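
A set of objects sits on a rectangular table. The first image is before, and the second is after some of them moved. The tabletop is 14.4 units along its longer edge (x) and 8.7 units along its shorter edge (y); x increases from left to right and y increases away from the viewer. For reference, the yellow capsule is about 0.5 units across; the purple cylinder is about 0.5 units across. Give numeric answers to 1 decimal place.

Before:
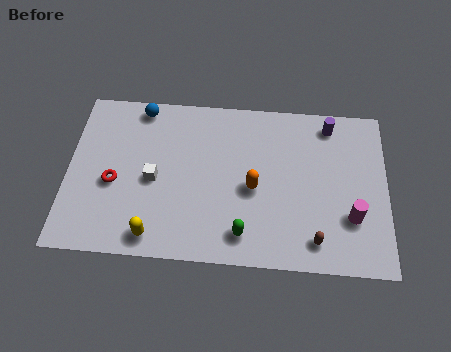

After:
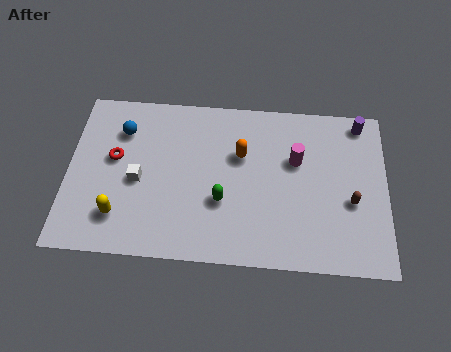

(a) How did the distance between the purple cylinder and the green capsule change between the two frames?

+0.6

The distance was about 7.1 in the first image and 7.7 in the second, so they moved 0.6 units further apart.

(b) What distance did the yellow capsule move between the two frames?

1.8

The yellow capsule moved from about (4.0, 1.1) to (2.4, 2.0), a distance of √(1.6² + 0.9²) ≈ 1.8.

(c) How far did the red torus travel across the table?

1.3

From (2.1, 3.7) to (2.1, 5.0), the red torus covered √(0.0² + 1.3²) ≈ 1.3 units.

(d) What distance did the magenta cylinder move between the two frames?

3.8

From (12.8, 2.7) to (10.3, 5.5), the magenta cylinder covered √(2.5² + 2.8²) ≈ 3.8 units.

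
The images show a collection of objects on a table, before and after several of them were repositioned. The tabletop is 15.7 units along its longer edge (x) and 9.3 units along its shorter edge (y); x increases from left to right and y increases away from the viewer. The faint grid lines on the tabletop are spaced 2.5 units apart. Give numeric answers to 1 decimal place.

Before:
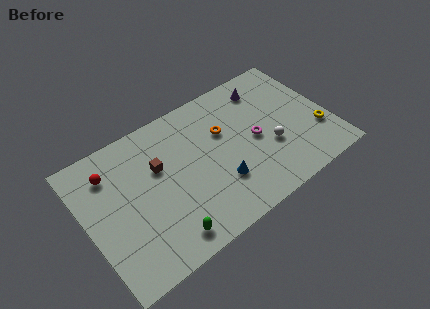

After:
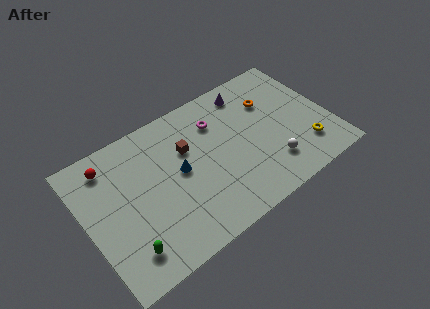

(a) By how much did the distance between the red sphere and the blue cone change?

-2.7

The distance was about 7.7 in the first image and 5.0 in the second, so they moved 2.7 units closer together.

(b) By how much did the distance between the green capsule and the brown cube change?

+1.8

The distance was about 4.6 in the first image and 6.4 in the second, so they moved 1.8 units further apart.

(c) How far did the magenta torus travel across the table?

3.3

From (10.9, 4.4) to (8.8, 6.9), the magenta torus covered √(2.1² + 2.5²) ≈ 3.3 units.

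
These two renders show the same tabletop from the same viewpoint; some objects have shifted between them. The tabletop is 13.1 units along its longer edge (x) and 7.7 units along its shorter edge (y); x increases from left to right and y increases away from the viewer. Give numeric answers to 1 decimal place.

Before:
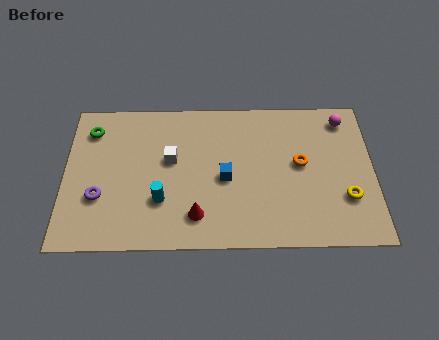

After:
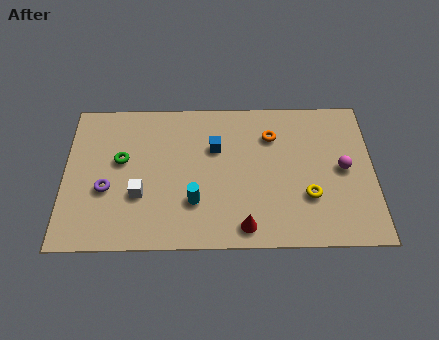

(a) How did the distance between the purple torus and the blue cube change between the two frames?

-0.3

Before: roughly 5.4 units apart; after: 5.1. That's 0.3 units closer together.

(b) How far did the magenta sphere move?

2.6

The magenta sphere was near (11.9, 6.5) before and (11.8, 3.9) after, so it travelled √(0.1² + 2.6²) ≈ 2.6 units.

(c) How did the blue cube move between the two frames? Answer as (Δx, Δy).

(-0.4, 1.6)

The blue cube started near (6.8, 3.5) and ended near (6.4, 5.1).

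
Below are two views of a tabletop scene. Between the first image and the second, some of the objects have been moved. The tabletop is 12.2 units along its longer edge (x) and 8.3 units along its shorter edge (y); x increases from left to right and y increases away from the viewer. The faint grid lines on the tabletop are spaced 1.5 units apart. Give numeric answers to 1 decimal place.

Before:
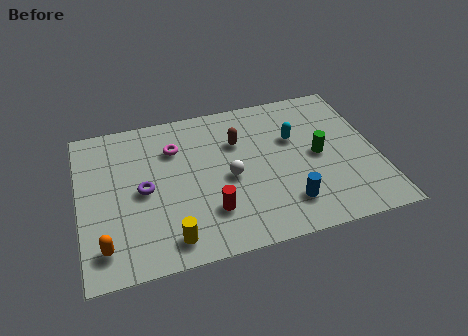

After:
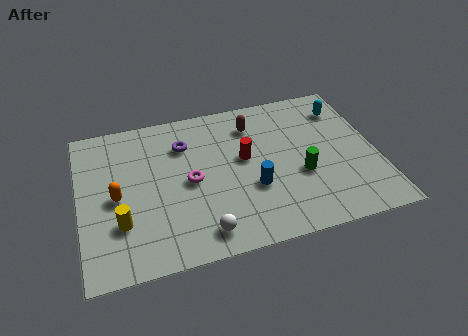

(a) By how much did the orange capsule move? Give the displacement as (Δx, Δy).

(0.6, 2.4)

From the two frames, the orange capsule sits at roughly (0.9, 1.5) before and (1.5, 3.9) after.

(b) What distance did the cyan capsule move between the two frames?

2.5

From (8.9, 5.3) to (11.1, 6.5), the cyan capsule covered √(2.2² + 1.2²) ≈ 2.5 units.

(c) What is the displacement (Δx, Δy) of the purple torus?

(1.8, 2.1)

From the two frames, the purple torus sits at roughly (2.6, 4.0) before and (4.4, 6.1) after.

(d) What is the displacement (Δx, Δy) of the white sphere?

(-1.3, -2.6)

The white sphere was at about (6.1, 3.8) and moved to about (4.8, 1.2).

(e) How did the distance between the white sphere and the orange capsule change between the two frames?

-1.4

Before: roughly 5.7 units apart; after: 4.3. That's 1.4 units closer together.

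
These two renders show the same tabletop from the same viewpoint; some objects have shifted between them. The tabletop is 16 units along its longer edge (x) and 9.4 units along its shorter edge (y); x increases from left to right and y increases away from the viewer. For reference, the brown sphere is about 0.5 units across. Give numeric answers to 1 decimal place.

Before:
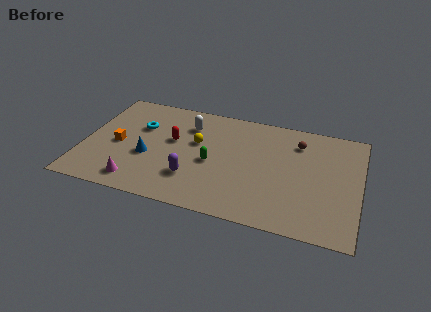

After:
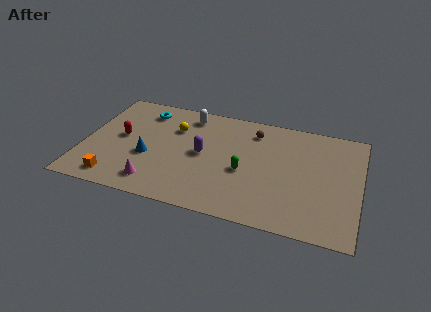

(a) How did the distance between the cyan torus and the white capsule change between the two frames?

-0.3

The distance was about 2.9 in the first image and 2.6 in the second, so they moved 0.3 units closer together.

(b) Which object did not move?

the blue cone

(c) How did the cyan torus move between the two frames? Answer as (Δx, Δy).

(0.1, 1.5)

From the two frames, the cyan torus sits at roughly (3.1, 6.2) before and (3.2, 7.7) after.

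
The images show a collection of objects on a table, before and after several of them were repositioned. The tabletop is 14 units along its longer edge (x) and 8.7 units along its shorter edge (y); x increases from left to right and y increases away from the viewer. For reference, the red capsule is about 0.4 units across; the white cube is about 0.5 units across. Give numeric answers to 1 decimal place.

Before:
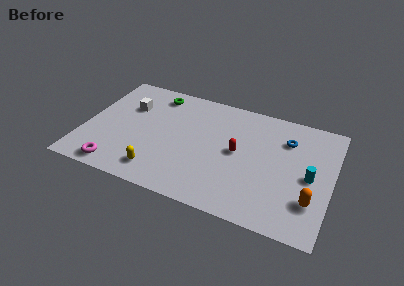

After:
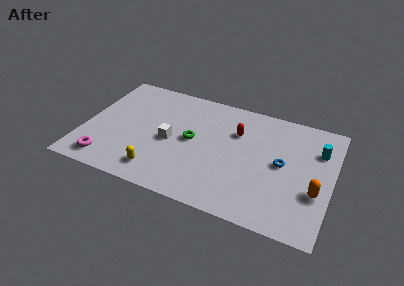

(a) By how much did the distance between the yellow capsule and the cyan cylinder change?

+1.1

The distance was about 8.7 in the first image and 9.8 in the second, so they moved 1.1 units further apart.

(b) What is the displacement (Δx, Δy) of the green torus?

(2.4, -2.9)

The green torus started near (3.7, 7.4) and ended near (6.1, 4.5).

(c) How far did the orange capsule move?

0.7

The orange capsule moved from about (13.0, 2.4) to (13.2, 3.1), a distance of √(0.2² + 0.7²) ≈ 0.7.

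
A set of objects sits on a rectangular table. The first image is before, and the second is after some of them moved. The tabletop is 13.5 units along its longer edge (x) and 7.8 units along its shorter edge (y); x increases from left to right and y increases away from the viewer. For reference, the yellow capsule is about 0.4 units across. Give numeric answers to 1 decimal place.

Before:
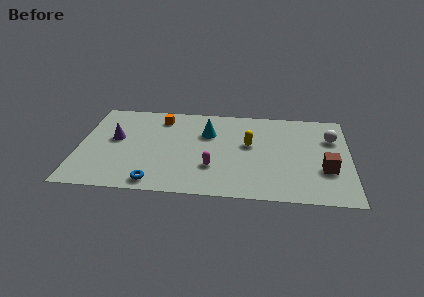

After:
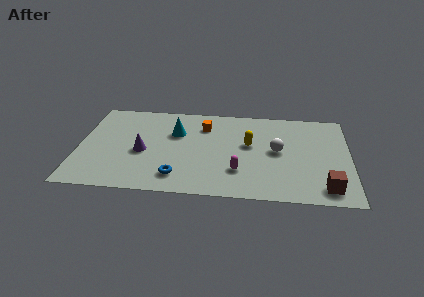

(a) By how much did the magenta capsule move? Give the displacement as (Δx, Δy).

(1.3, -0.2)

The magenta capsule started near (6.7, 2.4) and ended near (8.0, 2.2).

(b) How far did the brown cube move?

1.5

From (12.3, 2.7) to (12.3, 1.2), the brown cube covered √(0.0² + 1.5²) ≈ 1.5 units.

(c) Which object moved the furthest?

the white sphere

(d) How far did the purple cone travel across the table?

1.7

From (1.8, 4.4) to (3.2, 3.4), the purple cone covered √(1.4² + 1.0²) ≈ 1.7 units.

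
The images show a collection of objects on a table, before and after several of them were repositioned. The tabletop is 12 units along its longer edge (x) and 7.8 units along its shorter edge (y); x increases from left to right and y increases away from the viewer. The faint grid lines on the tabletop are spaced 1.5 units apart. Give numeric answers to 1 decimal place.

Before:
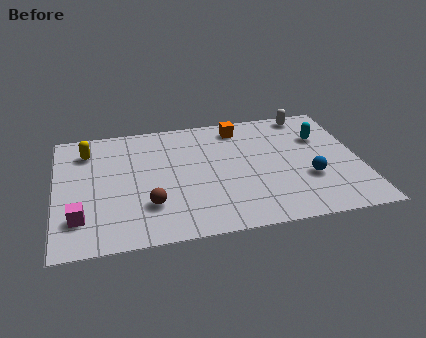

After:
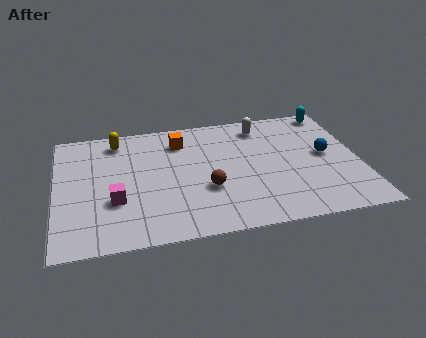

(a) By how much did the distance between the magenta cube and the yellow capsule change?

-0.3

They were about 4.2 units apart before and 3.9 after — 0.3 units closer together.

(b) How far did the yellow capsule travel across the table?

1.3

The yellow capsule was near (1.3, 6.1) before and (2.5, 6.6) after, so it travelled √(1.2² + 0.5²) ≈ 1.3 units.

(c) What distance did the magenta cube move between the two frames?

1.6

From (0.9, 1.9) to (2.3, 2.7), the magenta cube covered √(1.4² + 0.8²) ≈ 1.6 units.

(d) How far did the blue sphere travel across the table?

1.6

From (9.9, 2.7) to (10.7, 4.1), the blue sphere covered √(0.8² + 1.4²) ≈ 1.6 units.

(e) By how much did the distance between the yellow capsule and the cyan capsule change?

-0.6

They were about 9.3 units apart before and 8.7 after — 0.6 units closer together.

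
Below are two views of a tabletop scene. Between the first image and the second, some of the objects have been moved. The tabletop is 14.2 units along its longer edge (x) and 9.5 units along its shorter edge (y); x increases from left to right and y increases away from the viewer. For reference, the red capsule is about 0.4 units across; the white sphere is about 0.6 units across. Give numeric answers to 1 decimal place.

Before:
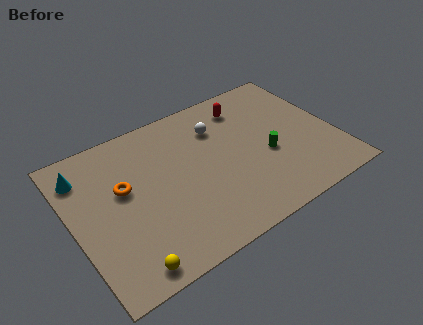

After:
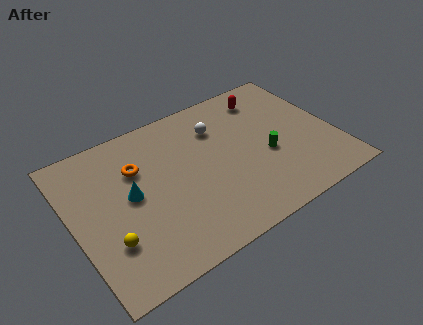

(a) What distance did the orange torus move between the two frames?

1.3

The orange torus was near (2.8, 5.6) before and (3.7, 6.5) after, so it travelled √(0.9² + 0.9²) ≈ 1.3 units.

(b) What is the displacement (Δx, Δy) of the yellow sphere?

(-0.6, 1.8)

From the two frames, the yellow sphere sits at roughly (2.2, 1.0) before and (1.6, 2.8) after.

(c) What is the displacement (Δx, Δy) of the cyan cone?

(2.2, -2.5)

From the two frames, the cyan cone sits at roughly (0.9, 7.5) before and (3.1, 5.0) after.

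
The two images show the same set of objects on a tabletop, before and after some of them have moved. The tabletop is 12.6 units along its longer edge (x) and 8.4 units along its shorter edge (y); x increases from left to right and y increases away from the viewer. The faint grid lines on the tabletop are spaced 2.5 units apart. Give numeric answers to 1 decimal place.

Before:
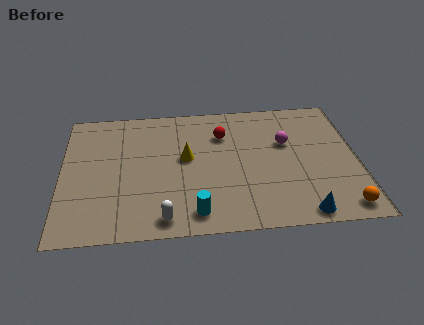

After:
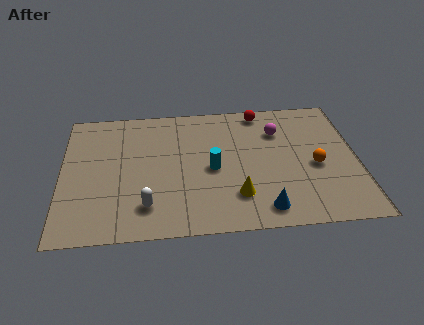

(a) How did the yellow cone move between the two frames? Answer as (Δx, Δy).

(2.1, -2.6)

From the two frames, the yellow cone sits at roughly (5.3, 4.7) before and (7.4, 2.1) after.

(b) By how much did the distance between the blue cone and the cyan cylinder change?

-1.1

The distance was about 4.5 in the first image and 3.4 in the second, so they moved 1.1 units closer together.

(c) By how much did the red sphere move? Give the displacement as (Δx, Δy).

(1.7, 1.4)

The red sphere was at about (6.9, 6.1) and moved to about (8.6, 7.5).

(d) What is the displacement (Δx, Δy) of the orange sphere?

(-1.0, 2.7)

From the two frames, the orange sphere sits at roughly (11.8, 1.0) before and (10.8, 3.7) after.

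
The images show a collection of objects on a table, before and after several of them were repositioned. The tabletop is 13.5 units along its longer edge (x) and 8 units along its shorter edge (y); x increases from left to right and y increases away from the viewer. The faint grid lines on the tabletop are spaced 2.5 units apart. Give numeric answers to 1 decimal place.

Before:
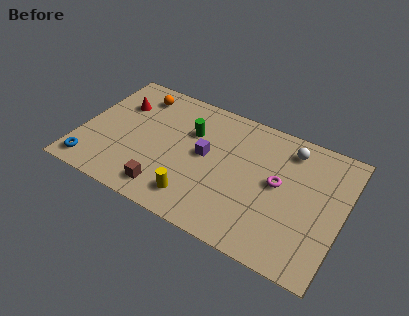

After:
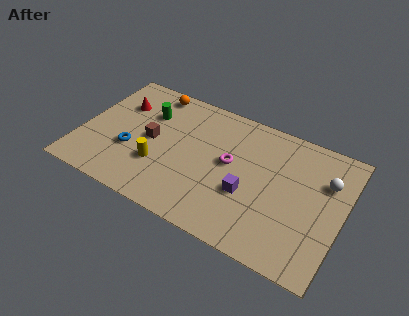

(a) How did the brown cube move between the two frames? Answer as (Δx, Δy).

(-1.2, 2.7)

The brown cube started near (4.8, 1.3) and ended near (3.6, 4.0).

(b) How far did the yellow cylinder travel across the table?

2.4

From (6.3, 1.5) to (4.2, 2.6), the yellow cylinder covered √(2.1² + 1.1²) ≈ 2.4 units.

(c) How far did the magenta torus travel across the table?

2.5

The magenta torus moved from about (10.2, 4.3) to (7.7, 4.4), a distance of √(2.5² + 0.1²) ≈ 2.5.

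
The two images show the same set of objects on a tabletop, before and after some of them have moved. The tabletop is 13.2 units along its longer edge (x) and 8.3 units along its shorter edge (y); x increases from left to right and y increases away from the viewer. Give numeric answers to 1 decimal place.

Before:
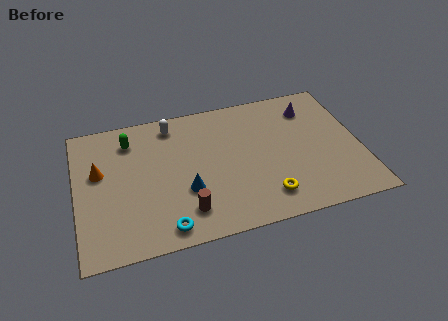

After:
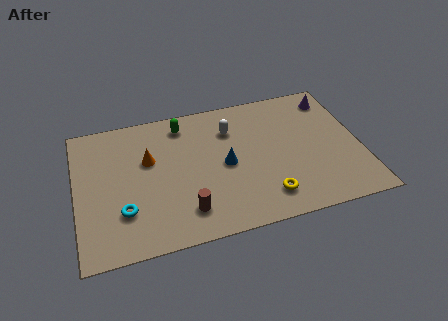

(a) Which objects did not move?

the brown cylinder and the yellow torus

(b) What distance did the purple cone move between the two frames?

1.2

The purple cone was near (11.1, 6.5) before and (12.2, 6.9) after, so it travelled √(1.1² + 0.4²) ≈ 1.2 units.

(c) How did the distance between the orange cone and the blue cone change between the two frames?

-0.7

They were about 4.4 units apart before and 3.7 after — 0.7 units closer together.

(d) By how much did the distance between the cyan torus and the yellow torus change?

+1.8

The distance was about 4.7 in the first image and 6.5 in the second, so they moved 1.8 units further apart.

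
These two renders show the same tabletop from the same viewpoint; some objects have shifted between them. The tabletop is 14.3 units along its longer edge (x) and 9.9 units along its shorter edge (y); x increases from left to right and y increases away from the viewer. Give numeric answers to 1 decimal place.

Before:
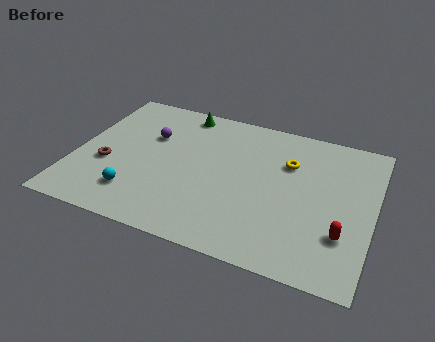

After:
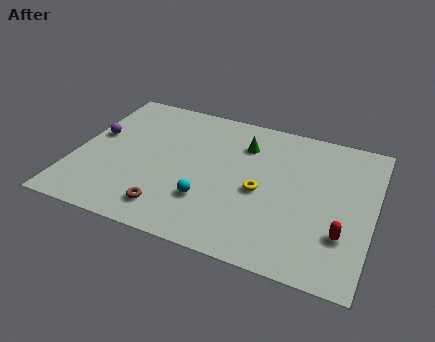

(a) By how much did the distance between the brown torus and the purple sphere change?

+2.5

They were about 3.2 units apart before and 5.7 after — 2.5 units further apart.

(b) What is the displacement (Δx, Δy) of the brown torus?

(3.3, -2.1)

The brown torus was at about (1.6, 3.8) and moved to about (4.9, 1.7).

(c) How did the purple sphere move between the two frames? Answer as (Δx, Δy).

(-2.6, -0.8)

The purple sphere was at about (3.4, 6.5) and moved to about (0.8, 5.7).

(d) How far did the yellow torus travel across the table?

2.6

From (10.1, 6.8) to (9.0, 4.4), the yellow torus covered √(1.1² + 2.4²) ≈ 2.6 units.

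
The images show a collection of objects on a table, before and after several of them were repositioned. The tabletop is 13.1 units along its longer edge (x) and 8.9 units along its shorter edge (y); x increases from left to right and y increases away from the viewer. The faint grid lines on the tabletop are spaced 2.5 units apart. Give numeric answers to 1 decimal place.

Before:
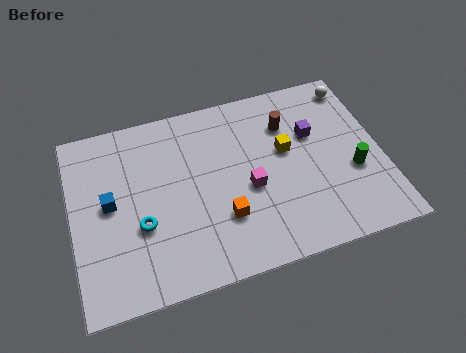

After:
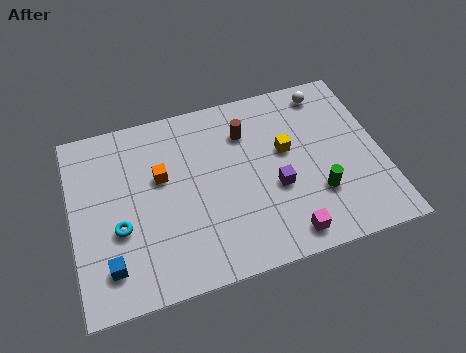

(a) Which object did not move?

the yellow cube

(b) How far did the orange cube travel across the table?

3.6

The orange cube moved from about (6.2, 2.7) to (3.8, 5.4), a distance of √(2.4² + 2.7²) ≈ 3.6.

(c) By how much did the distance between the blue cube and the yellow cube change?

+0.9

They were about 7.5 units apart before and 8.4 after — 0.9 units further apart.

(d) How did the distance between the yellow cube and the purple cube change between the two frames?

+0.5

Before: roughly 1.3 units apart; after: 1.8. That's 0.5 units further apart.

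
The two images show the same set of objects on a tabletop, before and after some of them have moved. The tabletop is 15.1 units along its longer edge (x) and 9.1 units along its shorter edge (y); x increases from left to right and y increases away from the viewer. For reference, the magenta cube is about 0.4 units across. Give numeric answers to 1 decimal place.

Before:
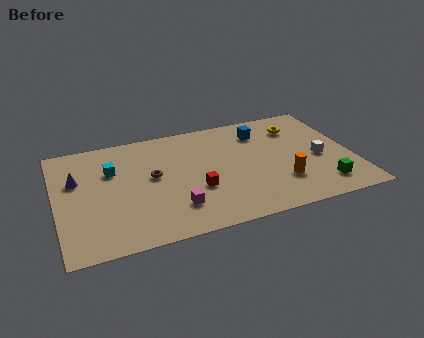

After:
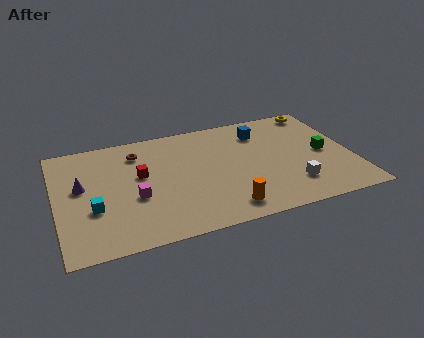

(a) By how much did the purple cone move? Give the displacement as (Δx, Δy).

(0.2, -0.6)

The purple cone started near (1.1, 5.8) and ended near (1.3, 5.2).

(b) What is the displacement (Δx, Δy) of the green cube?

(0.4, 2.7)

From the two frames, the green cube sits at roughly (13.3, 1.7) before and (13.7, 4.4) after.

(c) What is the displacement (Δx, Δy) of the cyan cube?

(-1.1, -2.8)

The cyan cube started near (2.9, 6.1) and ended near (1.8, 3.3).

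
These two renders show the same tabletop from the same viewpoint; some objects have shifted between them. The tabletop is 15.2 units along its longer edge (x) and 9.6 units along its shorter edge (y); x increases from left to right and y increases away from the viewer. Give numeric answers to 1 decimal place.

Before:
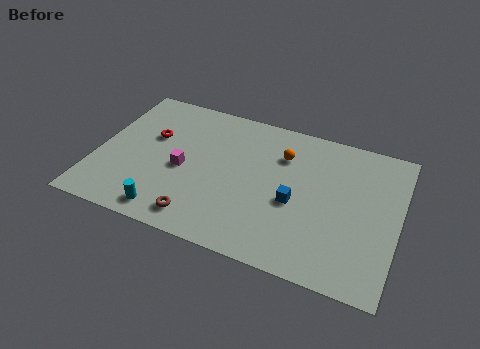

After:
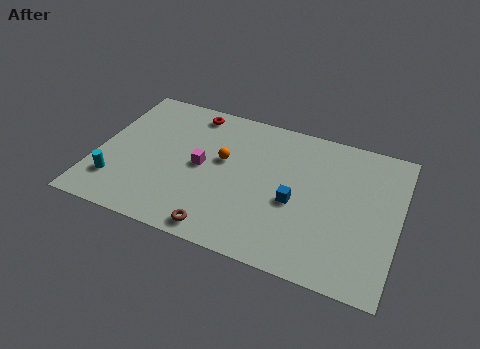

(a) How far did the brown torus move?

1.2

The brown torus moved from about (5.6, 1.4) to (6.7, 1.0), a distance of √(1.1² + 0.4²) ≈ 1.2.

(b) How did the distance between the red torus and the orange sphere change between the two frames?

-3.3

The distance was about 6.7 in the first image and 3.4 in the second, so they moved 3.3 units closer together.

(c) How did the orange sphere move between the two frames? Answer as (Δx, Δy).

(-2.9, -1.4)

From the two frames, the orange sphere sits at roughly (9.2, 7.0) before and (6.3, 5.6) after.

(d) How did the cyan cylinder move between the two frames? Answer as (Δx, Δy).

(-2.8, 1.1)

From the two frames, the cyan cylinder sits at roughly (4.0, 1.2) before and (1.2, 2.3) after.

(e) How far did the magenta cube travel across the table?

1.0

From (4.4, 4.3) to (5.3, 4.8), the magenta cube covered √(0.9² + 0.5²) ≈ 1.0 units.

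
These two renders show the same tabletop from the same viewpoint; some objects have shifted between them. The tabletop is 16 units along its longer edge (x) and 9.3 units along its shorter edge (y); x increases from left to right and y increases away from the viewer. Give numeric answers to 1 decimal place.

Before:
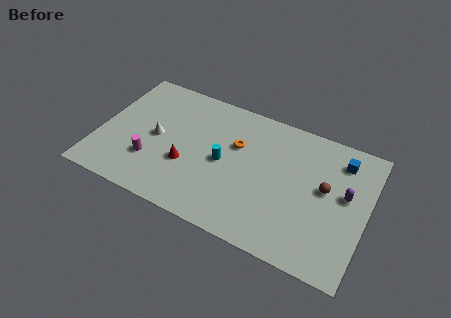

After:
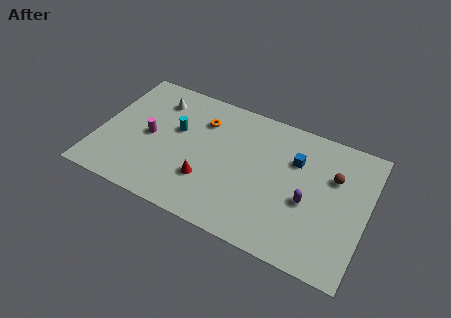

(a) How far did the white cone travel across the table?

2.7

The white cone was near (3.4, 4.6) before and (3.1, 7.3) after, so it travelled √(0.3² + 2.7²) ≈ 2.7 units.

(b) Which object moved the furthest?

the cyan cylinder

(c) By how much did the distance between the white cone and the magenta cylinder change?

+1.0

The distance was about 1.8 in the first image and 2.8 in the second, so they moved 1.0 units further apart.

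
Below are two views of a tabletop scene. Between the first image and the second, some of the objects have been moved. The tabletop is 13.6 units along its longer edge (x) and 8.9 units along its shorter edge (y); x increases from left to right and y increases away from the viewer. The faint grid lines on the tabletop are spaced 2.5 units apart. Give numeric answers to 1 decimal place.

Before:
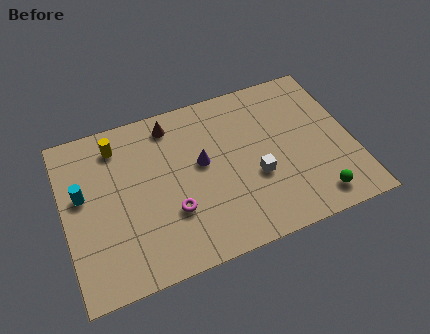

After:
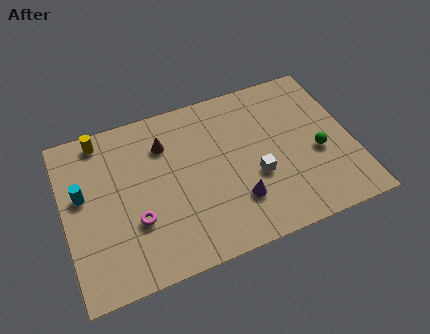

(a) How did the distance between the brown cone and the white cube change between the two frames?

-0.4

The distance was about 5.5 in the first image and 5.1 in the second, so they moved 0.4 units closer together.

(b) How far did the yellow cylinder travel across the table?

0.9

The yellow cylinder was near (2.7, 7.3) before and (2.0, 7.9) after, so it travelled √(0.7² + 0.6²) ≈ 0.9 units.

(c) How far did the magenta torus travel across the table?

1.7

The magenta torus was near (4.9, 2.9) before and (3.2, 3.0) after, so it travelled √(1.7² + 0.1²) ≈ 1.7 units.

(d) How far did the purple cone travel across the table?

3.0

From (6.5, 5.0) to (7.9, 2.4), the purple cone covered √(1.4² + 2.6²) ≈ 3.0 units.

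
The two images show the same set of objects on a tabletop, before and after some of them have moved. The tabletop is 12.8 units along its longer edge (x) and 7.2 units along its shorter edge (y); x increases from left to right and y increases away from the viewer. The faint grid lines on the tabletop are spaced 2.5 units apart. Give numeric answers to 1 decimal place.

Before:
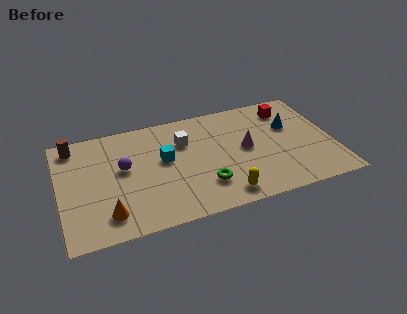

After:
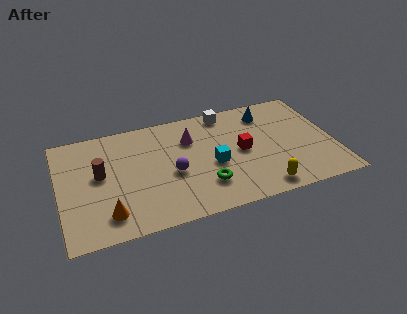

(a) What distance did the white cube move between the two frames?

2.5

From (5.9, 5.0) to (8.0, 6.4), the white cube covered √(2.1² + 1.4²) ≈ 2.5 units.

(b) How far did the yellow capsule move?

1.8

The yellow capsule moved from about (7.4, 1.0) to (9.2, 0.9), a distance of √(1.8² + 0.1²) ≈ 1.8.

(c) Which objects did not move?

the orange cone and the green torus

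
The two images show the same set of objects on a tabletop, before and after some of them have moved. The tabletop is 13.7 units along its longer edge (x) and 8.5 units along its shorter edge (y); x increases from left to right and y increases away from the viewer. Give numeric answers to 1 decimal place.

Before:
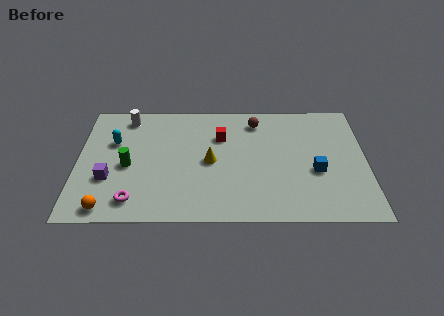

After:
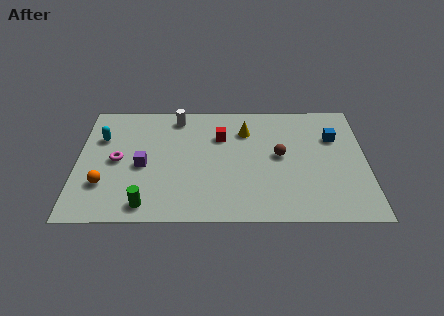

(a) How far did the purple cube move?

1.8

The purple cube was near (1.5, 2.9) before and (3.1, 3.8) after, so it travelled √(1.6² + 0.9²) ≈ 1.8 units.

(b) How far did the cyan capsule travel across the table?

0.7

The cyan capsule was near (1.7, 5.5) before and (1.1, 5.8) after, so it travelled √(0.6² + 0.3²) ≈ 0.7 units.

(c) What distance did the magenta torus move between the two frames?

2.9

From (2.7, 1.4) to (1.9, 4.2), the magenta torus covered √(0.8² + 2.8²) ≈ 2.9 units.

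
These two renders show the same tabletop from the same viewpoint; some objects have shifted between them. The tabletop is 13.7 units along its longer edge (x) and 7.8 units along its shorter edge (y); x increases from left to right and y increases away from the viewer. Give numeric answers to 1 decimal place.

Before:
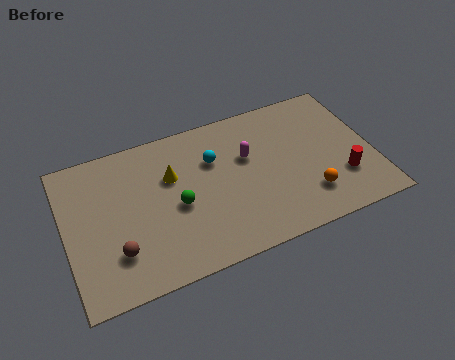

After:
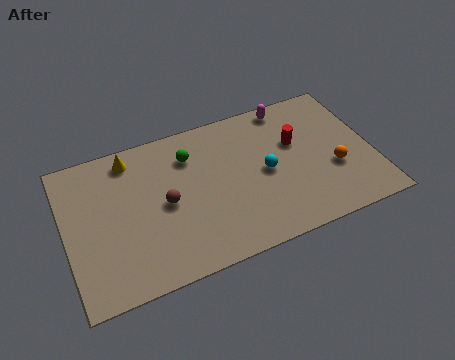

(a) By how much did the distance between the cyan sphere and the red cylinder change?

-4.4

Before: roughly 6.3 units apart; after: 1.9. That's 4.4 units closer together.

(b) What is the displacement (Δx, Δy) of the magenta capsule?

(2.1, 2.1)

From the two frames, the magenta capsule sits at roughly (8.2, 4.9) before and (10.3, 7.0) after.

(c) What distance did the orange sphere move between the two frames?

1.6

From (10.6, 1.9) to (11.9, 2.9), the orange sphere covered √(1.3² + 1.0²) ≈ 1.6 units.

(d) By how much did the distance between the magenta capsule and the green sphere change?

+1.1

They were about 3.6 units apart before and 4.7 after — 1.1 units further apart.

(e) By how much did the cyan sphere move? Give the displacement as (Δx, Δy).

(2.2, -1.5)

The cyan sphere started near (6.7, 5.3) and ended near (8.9, 3.8).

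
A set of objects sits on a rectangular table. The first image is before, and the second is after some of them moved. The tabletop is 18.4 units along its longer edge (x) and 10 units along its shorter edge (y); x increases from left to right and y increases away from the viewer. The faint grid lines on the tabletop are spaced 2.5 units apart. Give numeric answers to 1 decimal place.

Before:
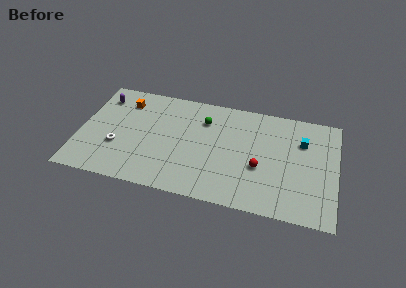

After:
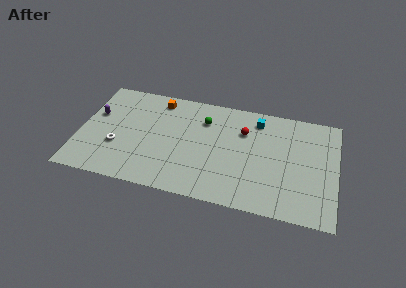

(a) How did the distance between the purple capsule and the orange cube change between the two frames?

+3.3

They were about 1.7 units apart before and 5.0 after — 3.3 units further apart.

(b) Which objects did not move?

the green sphere and the white torus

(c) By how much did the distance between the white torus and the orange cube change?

+1.3

Before: roughly 4.4 units apart; after: 5.7. That's 1.3 units further apart.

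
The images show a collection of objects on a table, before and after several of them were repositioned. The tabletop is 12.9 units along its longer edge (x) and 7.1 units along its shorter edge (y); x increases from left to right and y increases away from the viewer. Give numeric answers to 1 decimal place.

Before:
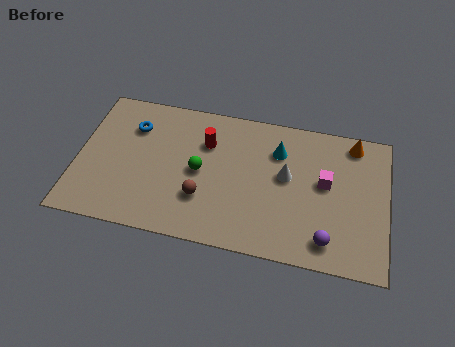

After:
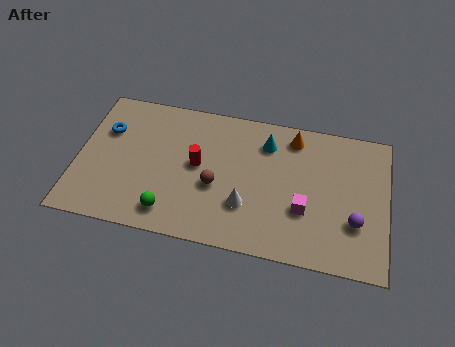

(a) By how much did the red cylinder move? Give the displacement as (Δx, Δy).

(-0.3, -1.2)

From the two frames, the red cylinder sits at roughly (5.3, 5.0) before and (5.0, 3.8) after.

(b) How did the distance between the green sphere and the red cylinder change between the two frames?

+1.3

The distance was about 1.5 in the first image and 2.8 in the second, so they moved 1.3 units further apart.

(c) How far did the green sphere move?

2.5

The green sphere was near (5.1, 3.5) before and (4.0, 1.2) after, so it travelled √(1.1² + 2.3²) ≈ 2.5 units.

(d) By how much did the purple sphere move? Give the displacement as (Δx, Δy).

(1.1, 1.1)

The purple sphere started near (10.5, 1.2) and ended near (11.6, 2.3).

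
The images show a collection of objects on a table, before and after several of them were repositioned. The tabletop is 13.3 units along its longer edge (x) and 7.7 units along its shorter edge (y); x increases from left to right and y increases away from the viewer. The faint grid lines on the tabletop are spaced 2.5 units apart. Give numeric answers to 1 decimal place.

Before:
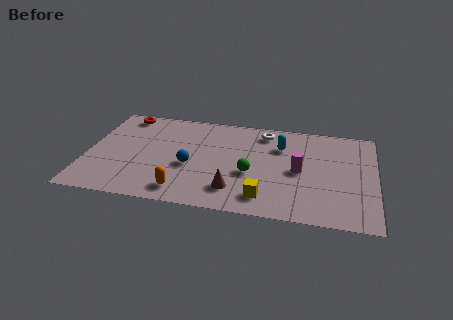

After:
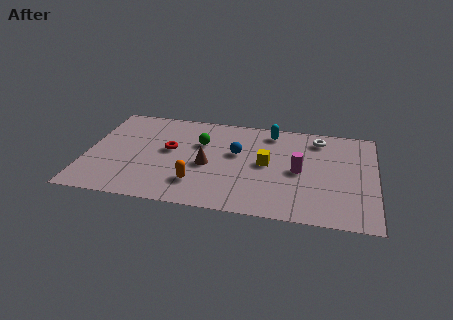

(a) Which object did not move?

the magenta cylinder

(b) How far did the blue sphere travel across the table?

2.5

The blue sphere was near (4.8, 3.2) before and (6.9, 4.6) after, so it travelled √(2.1² + 1.4²) ≈ 2.5 units.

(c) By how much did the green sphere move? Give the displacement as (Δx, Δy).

(-2.4, 2.0)

The green sphere started near (7.6, 3.1) and ended near (5.2, 5.1).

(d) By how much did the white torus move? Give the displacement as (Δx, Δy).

(2.5, -0.1)

The white torus started near (8.1, 6.5) and ended near (10.6, 6.4).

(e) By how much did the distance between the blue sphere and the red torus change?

-1.8

Before: roughly 4.9 units apart; after: 3.1. That's 1.8 units closer together.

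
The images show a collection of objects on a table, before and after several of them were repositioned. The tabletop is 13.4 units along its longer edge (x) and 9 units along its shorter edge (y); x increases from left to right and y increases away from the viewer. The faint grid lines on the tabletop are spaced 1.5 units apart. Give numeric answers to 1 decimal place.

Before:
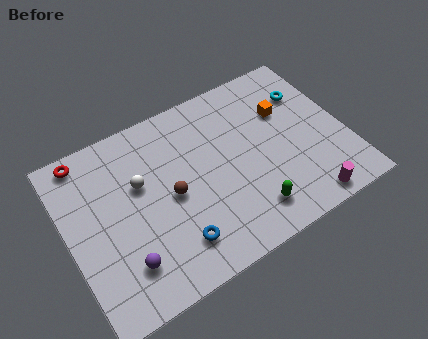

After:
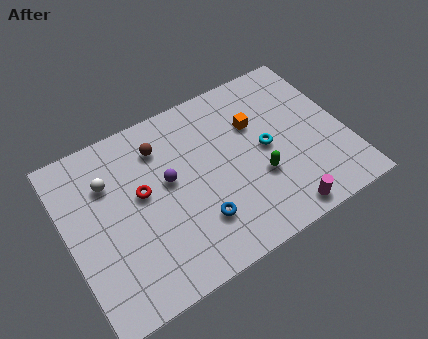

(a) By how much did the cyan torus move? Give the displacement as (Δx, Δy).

(-2.4, -2.0)

The cyan torus was at about (12.0, 6.5) and moved to about (9.6, 4.5).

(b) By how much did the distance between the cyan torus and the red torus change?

-4.8

The distance was about 10.8 in the first image and 6.0 in the second, so they moved 4.8 units closer together.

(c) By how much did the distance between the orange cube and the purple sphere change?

-4.9

Before: roughly 9.4 units apart; after: 4.5. That's 4.9 units closer together.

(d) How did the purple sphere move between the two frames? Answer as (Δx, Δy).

(2.6, 3.0)

The purple sphere started near (2.3, 2.1) and ended near (4.9, 5.1).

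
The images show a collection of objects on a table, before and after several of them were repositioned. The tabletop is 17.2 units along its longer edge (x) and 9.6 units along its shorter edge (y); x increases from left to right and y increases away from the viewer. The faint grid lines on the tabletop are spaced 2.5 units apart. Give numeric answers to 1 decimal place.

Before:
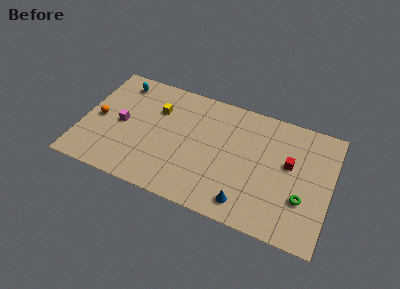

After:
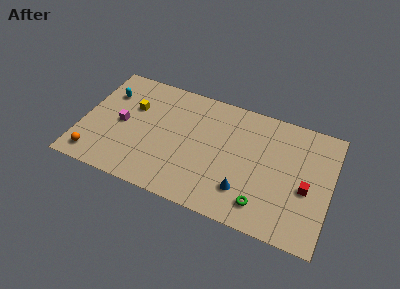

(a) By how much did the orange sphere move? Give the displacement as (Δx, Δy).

(0.1, -3.2)

From the two frames, the orange sphere sits at roughly (1.1, 4.6) before and (1.2, 1.4) after.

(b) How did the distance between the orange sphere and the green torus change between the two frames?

-2.8

They were about 14.4 units apart before and 11.6 after — 2.8 units closer together.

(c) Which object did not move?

the magenta cube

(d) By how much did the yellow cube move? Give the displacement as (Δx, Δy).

(-1.7, -0.4)

The yellow cube was at about (5.0, 6.7) and moved to about (3.3, 6.3).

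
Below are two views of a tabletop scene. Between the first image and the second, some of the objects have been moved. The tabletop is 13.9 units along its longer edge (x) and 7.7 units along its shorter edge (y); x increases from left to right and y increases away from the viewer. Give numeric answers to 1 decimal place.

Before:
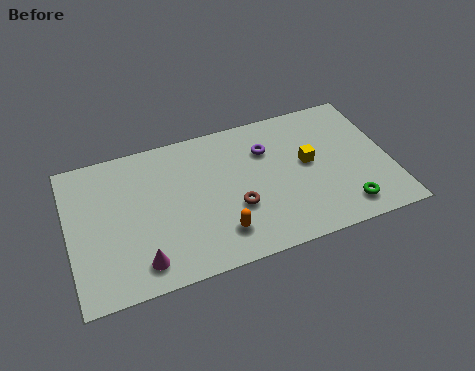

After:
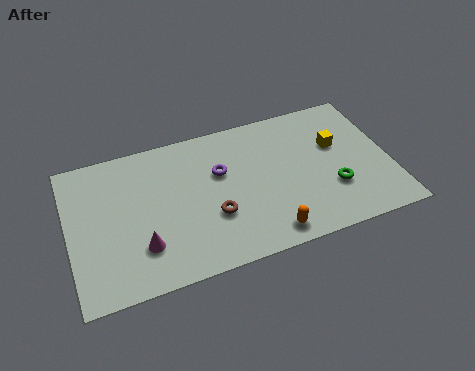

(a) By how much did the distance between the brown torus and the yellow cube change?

+2.4

They were about 3.6 units apart before and 6.0 after — 2.4 units further apart.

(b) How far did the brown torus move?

1.0

From (7.1, 2.8) to (6.1, 2.7), the brown torus covered √(1.0² + 0.1²) ≈ 1.0 units.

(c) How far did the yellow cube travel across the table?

1.4

The yellow cube was near (10.4, 4.2) before and (11.7, 4.8) after, so it travelled √(1.3² + 0.6²) ≈ 1.4 units.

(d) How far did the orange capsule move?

2.1

The orange capsule moved from about (6.3, 1.7) to (8.3, 1.0), a distance of √(2.0² + 0.7²) ≈ 2.1.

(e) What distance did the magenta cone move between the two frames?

0.8

The magenta cone moved from about (2.9, 1.3) to (3.0, 2.1), a distance of √(0.1² + 0.8²) ≈ 0.8.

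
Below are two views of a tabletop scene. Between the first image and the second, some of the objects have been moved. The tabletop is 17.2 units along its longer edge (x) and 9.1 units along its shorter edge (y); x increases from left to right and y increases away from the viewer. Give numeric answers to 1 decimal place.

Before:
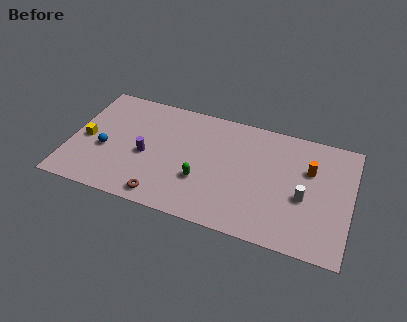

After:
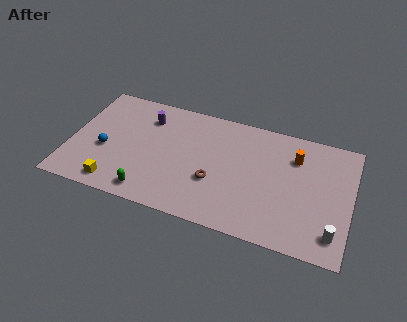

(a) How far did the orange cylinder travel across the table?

1.1

From (14.6, 6.0) to (13.7, 6.7), the orange cylinder covered √(0.9² + 0.7²) ≈ 1.1 units.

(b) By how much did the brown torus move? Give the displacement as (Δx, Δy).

(3.0, 2.2)

From the two frames, the brown torus sits at roughly (6.0, 1.1) before and (9.0, 3.3) after.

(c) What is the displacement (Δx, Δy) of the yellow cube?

(2.1, -3.0)

From the two frames, the yellow cube sits at roughly (1.0, 4.2) before and (3.1, 1.2) after.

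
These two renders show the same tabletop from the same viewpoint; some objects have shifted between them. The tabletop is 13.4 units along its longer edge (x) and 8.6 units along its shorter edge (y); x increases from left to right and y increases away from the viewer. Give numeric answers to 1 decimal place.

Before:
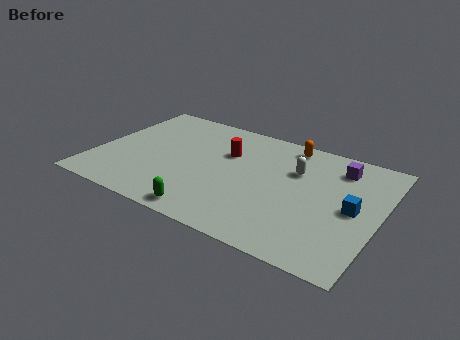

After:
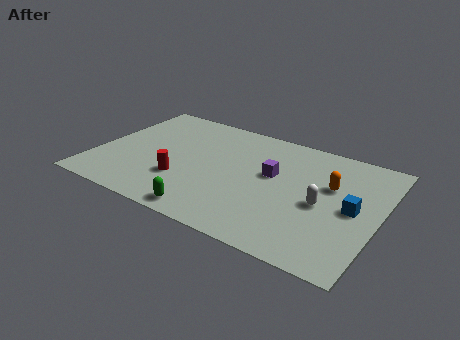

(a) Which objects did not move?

the green capsule and the blue cube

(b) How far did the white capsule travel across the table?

2.4

The white capsule was near (9.3, 5.8) before and (10.8, 3.9) after, so it travelled √(1.5² + 1.9²) ≈ 2.4 units.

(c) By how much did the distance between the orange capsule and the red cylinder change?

+3.9

Before: roughly 3.3 units apart; after: 7.2. That's 3.9 units further apart.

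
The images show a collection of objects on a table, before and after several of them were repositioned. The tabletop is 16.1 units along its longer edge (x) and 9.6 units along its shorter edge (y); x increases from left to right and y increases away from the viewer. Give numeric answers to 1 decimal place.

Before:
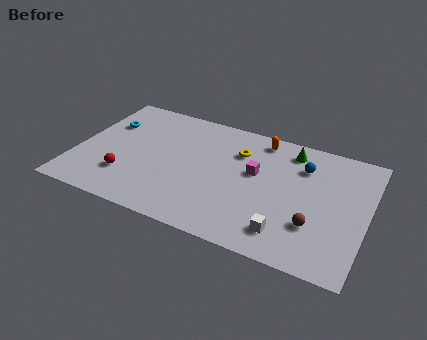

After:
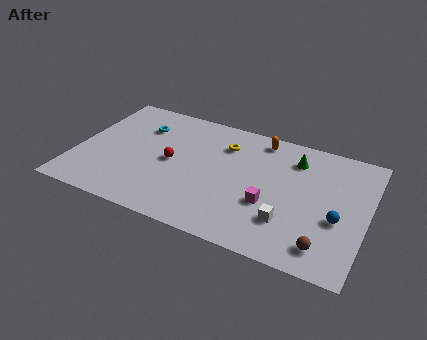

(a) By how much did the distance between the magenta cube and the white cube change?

-2.9

The distance was about 4.3 in the first image and 1.4 in the second, so they moved 2.9 units closer together.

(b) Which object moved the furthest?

the blue sphere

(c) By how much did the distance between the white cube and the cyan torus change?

-1.9

They were about 11.6 units apart before and 9.7 after — 1.9 units closer together.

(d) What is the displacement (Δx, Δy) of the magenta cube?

(1.0, -2.1)

From the two frames, the magenta cube sits at roughly (9.9, 5.6) before and (10.9, 3.5) after.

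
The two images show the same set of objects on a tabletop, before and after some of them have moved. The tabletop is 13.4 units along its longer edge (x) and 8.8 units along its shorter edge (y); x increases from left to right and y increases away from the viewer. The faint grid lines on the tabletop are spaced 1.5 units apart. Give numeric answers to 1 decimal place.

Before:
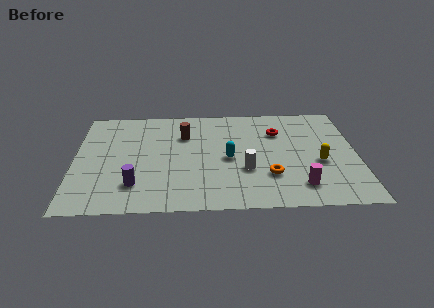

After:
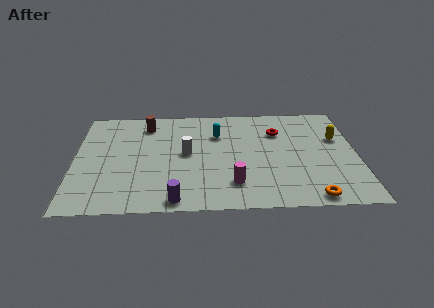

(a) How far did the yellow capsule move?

2.2

From (11.6, 3.6) to (12.5, 5.6), the yellow capsule covered √(0.9² + 2.0²) ≈ 2.2 units.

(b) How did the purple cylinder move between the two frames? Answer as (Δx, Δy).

(1.9, -1.3)

The purple cylinder was at about (2.9, 2.1) and moved to about (4.8, 0.8).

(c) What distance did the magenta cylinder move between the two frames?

3.1

The magenta cylinder moved from about (10.6, 1.7) to (7.5, 2.0), a distance of √(3.1² + 0.3²) ≈ 3.1.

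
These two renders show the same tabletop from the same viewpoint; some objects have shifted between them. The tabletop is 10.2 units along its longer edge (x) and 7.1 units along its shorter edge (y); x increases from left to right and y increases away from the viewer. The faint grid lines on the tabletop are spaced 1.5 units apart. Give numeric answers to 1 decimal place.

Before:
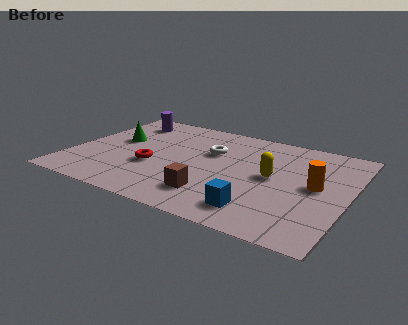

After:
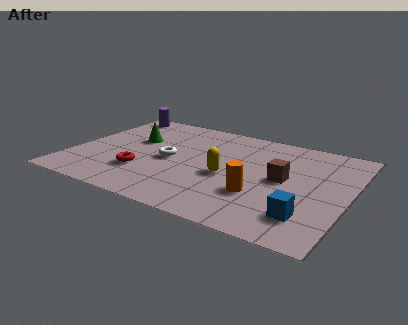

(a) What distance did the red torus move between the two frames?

0.7

The red torus was near (3.1, 2.7) before and (2.8, 2.1) after, so it travelled √(0.3² + 0.6²) ≈ 0.7 units.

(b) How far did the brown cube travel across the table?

3.1

The brown cube was near (5.5, 1.6) before and (7.8, 3.7) after, so it travelled √(2.3² + 2.1²) ≈ 3.1 units.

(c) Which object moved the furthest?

the brown cube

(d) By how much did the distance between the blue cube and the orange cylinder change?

-1.1

Before: roughly 3.0 units apart; after: 1.9. That's 1.1 units closer together.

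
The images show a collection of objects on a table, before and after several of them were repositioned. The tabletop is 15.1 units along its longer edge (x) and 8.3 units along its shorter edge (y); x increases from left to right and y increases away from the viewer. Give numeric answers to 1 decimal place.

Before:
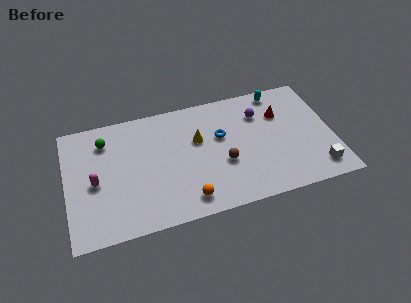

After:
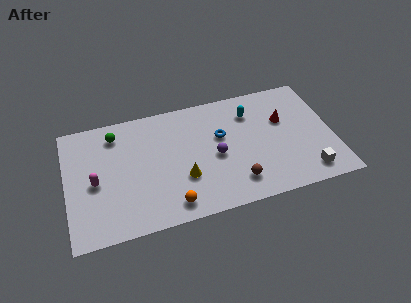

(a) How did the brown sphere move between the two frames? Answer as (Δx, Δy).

(0.6, -1.5)

The brown sphere was at about (8.8, 3.2) and moved to about (9.4, 1.7).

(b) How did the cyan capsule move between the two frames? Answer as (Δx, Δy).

(-1.7, -1.1)

The cyan capsule was at about (12.3, 7.4) and moved to about (10.6, 6.3).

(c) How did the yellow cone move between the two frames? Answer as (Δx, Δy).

(-1.0, -2.4)

From the two frames, the yellow cone sits at roughly (7.5, 5.2) before and (6.5, 2.8) after.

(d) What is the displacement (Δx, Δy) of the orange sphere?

(-0.9, -0.1)

The orange sphere was at about (6.6, 1.3) and moved to about (5.7, 1.2).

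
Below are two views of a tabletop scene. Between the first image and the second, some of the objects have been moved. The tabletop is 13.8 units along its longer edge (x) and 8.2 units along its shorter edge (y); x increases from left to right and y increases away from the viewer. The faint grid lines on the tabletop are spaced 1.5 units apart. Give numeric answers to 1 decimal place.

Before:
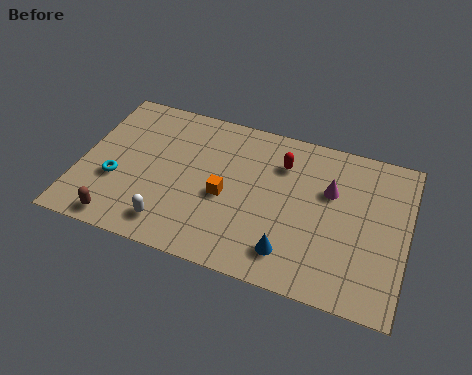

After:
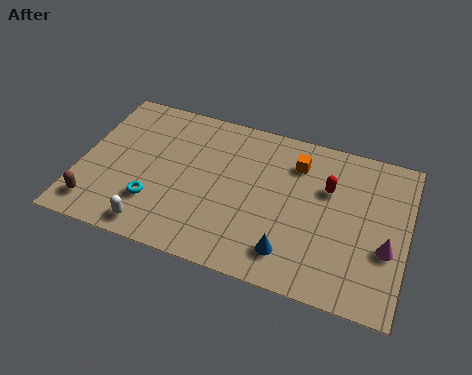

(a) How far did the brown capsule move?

1.2

From (2.0, 0.9) to (0.9, 1.4), the brown capsule covered √(1.1² + 0.5²) ≈ 1.2 units.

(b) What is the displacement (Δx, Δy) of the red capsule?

(2.0, -0.7)

The red capsule started near (8.4, 6.1) and ended near (10.4, 5.4).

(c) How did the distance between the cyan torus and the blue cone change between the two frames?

-1.8

Before: roughly 7.6 units apart; after: 5.8. That's 1.8 units closer together.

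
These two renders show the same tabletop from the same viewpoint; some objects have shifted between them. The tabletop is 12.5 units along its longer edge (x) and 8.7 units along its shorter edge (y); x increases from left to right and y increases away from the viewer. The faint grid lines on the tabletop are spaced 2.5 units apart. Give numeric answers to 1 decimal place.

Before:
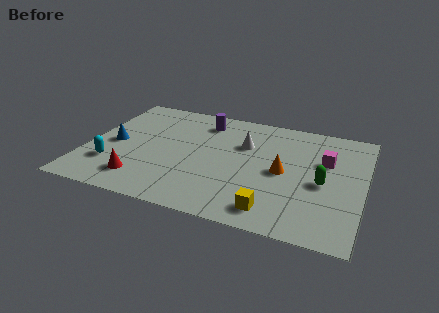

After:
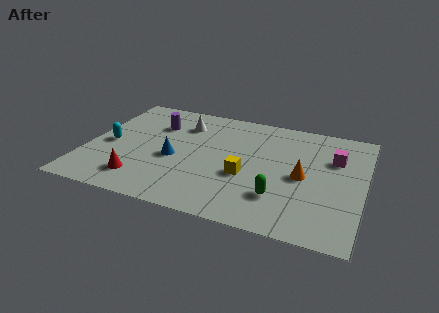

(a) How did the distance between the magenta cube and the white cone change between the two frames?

+3.3

Before: roughly 3.7 units apart; after: 7.0. That's 3.3 units further apart.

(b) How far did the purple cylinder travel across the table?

2.3

From (5.0, 7.1) to (2.9, 6.2), the purple cylinder covered √(2.1² + 0.9²) ≈ 2.3 units.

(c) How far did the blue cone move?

2.8

From (1.2, 4.1) to (4.0, 3.7), the blue cone covered √(2.8² + 0.4²) ≈ 2.8 units.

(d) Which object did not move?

the red cone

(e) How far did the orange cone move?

0.9

The orange cone was near (8.9, 4.2) before and (9.8, 4.1) after, so it travelled √(0.9² + 0.1²) ≈ 0.9 units.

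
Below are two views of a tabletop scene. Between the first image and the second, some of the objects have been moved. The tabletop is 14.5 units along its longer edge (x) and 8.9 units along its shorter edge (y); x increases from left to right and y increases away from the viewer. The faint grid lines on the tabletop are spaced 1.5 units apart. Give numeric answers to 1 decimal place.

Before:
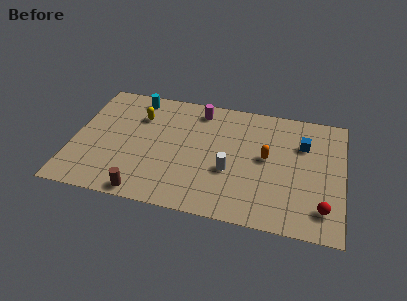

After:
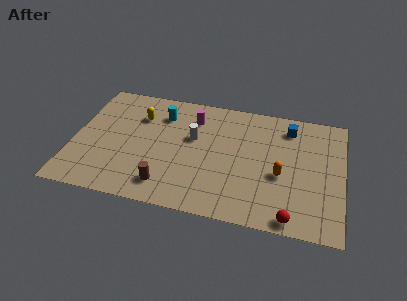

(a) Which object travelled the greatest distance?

the white cylinder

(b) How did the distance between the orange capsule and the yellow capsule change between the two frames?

+1.1

Before: roughly 7.2 units apart; after: 8.3. That's 1.1 units further apart.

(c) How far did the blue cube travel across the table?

1.4

The blue cube moved from about (12.3, 6.2) to (11.5, 7.3), a distance of √(0.8² + 1.1²) ≈ 1.4.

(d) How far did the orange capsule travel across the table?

1.4

The orange capsule was near (10.4, 4.8) before and (11.2, 3.7) after, so it travelled √(0.8² + 1.1²) ≈ 1.4 units.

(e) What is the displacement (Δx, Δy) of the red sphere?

(-1.6, -1.0)

The red sphere started near (13.5, 1.8) and ended near (11.9, 0.8).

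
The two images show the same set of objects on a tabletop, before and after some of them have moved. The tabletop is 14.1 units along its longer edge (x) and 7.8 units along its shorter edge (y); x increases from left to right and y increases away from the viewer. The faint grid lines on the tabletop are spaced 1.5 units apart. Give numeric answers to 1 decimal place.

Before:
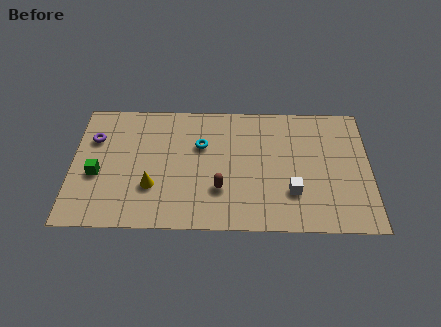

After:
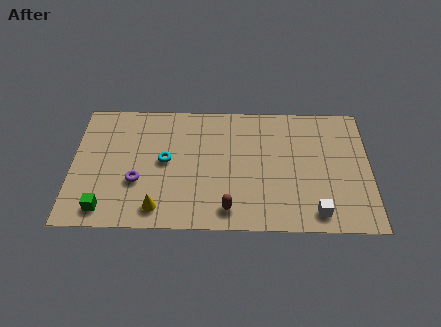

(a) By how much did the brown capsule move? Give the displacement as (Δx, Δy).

(0.4, -1.2)

The brown capsule was at about (7.0, 2.4) and moved to about (7.4, 1.2).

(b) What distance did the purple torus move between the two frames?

3.3

From (1.0, 5.4) to (3.1, 2.8), the purple torus covered √(2.1² + 2.6²) ≈ 3.3 units.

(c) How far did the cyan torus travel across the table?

2.0

The cyan torus was near (6.1, 5.1) before and (4.4, 4.1) after, so it travelled √(1.7² + 1.0²) ≈ 2.0 units.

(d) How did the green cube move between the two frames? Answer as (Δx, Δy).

(0.4, -2.1)

The green cube was at about (1.2, 3.2) and moved to about (1.6, 1.1).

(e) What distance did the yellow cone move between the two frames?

1.3

The yellow cone was near (3.8, 2.5) before and (4.1, 1.2) after, so it travelled √(0.3² + 1.3²) ≈ 1.3 units.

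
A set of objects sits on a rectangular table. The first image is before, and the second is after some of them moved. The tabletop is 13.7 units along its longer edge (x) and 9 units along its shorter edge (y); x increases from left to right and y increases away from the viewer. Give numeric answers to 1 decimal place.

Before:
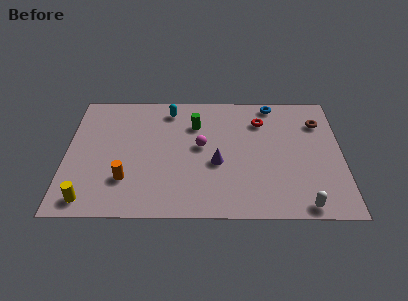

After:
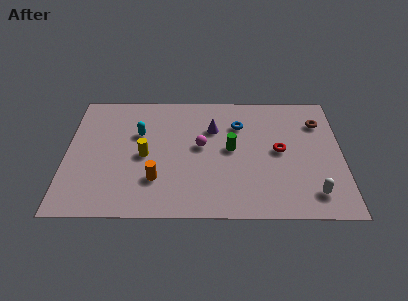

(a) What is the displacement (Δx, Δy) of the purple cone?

(-0.2, 2.5)

The purple cone started near (7.5, 3.7) and ended near (7.3, 6.2).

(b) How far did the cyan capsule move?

2.3

From (5.1, 7.6) to (3.6, 5.8), the cyan capsule covered √(1.5² + 1.8²) ≈ 2.3 units.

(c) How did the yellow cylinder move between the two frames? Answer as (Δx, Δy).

(2.7, 3.1)

The yellow cylinder started near (1.2, 1.1) and ended near (3.9, 4.2).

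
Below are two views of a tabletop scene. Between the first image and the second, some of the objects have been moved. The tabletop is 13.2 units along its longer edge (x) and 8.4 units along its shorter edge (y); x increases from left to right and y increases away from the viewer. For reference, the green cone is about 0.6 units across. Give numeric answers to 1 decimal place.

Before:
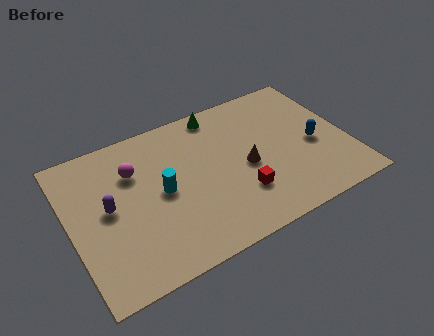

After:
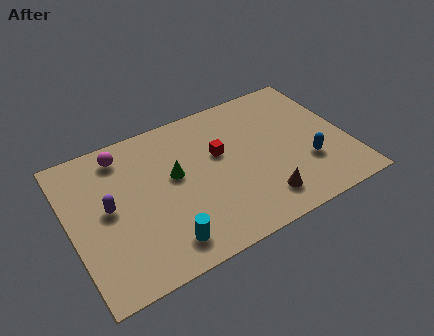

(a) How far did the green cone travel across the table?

3.7

From (7.5, 7.5) to (5.0, 4.8), the green cone covered √(2.5² + 2.7²) ≈ 3.7 units.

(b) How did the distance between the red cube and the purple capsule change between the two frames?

-0.9

Before: roughly 6.3 units apart; after: 5.4. That's 0.9 units closer together.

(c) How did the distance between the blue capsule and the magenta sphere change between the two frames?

+0.7

The distance was about 8.7 in the first image and 9.4 in the second, so they moved 0.7 units further apart.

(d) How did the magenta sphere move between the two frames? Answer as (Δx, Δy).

(-0.4, 1.2)

The magenta sphere was at about (3.2, 5.9) and moved to about (2.8, 7.1).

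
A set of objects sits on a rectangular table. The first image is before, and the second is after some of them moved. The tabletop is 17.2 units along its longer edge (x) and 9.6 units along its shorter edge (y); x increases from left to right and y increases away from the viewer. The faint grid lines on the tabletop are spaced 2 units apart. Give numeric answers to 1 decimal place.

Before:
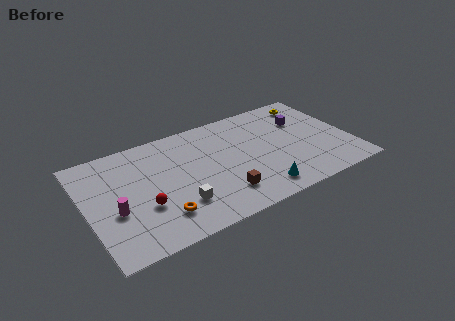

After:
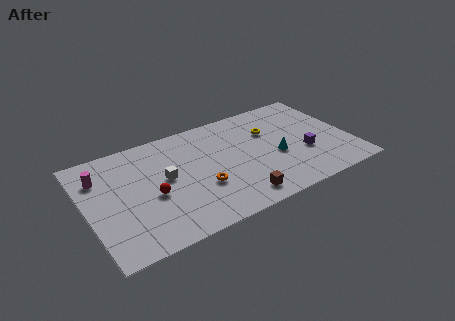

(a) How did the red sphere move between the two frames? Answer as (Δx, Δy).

(0.6, 0.7)

The red sphere was at about (3.5, 3.4) and moved to about (4.1, 4.1).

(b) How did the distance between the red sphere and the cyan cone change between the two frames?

+0.8

They were about 7.4 units apart before and 8.2 after — 0.8 units further apart.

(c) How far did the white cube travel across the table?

2.6

From (5.6, 2.6) to (5.1, 5.2), the white cube covered √(0.5² + 2.6²) ≈ 2.6 units.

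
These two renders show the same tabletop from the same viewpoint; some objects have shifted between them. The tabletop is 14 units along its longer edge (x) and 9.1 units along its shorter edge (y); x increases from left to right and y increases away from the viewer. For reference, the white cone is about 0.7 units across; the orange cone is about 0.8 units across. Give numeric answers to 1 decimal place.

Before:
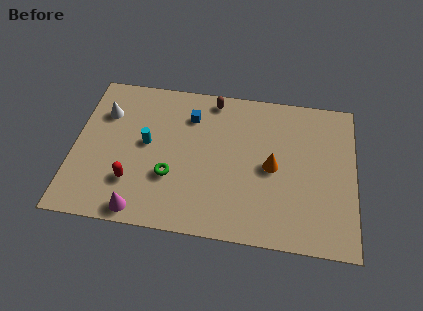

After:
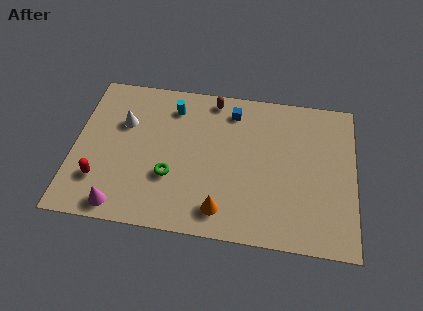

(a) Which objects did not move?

the brown capsule and the green torus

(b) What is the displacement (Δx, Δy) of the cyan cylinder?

(1.2, 2.4)

From the two frames, the cyan cylinder sits at roughly (3.6, 4.9) before and (4.8, 7.3) after.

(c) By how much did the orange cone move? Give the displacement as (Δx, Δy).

(-2.4, -2.9)

From the two frames, the orange cone sits at roughly (9.9, 4.4) before and (7.5, 1.5) after.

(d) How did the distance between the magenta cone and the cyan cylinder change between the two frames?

+2.7

The distance was about 4.0 in the first image and 6.7 in the second, so they moved 2.7 units further apart.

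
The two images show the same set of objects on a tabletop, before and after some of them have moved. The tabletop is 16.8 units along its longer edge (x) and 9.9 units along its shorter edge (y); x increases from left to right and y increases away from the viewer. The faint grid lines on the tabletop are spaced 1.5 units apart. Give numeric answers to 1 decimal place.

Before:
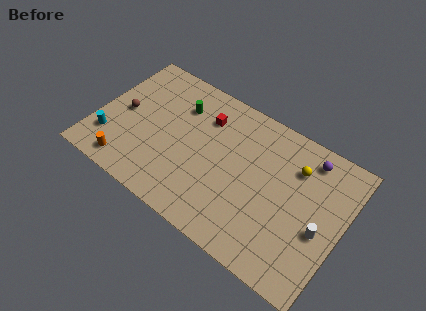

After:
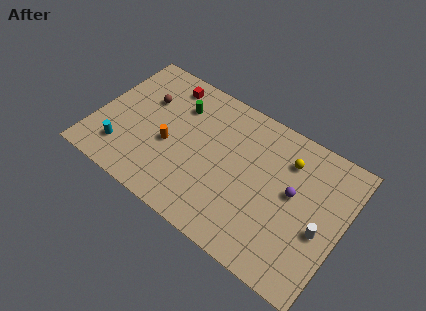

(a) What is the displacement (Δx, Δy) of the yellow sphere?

(-0.6, 0.2)

The yellow sphere started near (13.3, 7.3) and ended near (12.7, 7.5).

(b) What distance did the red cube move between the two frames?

3.1

The red cube was near (7.0, 7.4) before and (4.1, 8.4) after, so it travelled √(2.9² + 1.0²) ≈ 3.1 units.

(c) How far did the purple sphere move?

3.0

The purple sphere moved from about (14.0, 8.4) to (13.4, 5.5), a distance of √(0.6² + 2.9²) ≈ 3.0.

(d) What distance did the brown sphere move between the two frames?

2.1

The brown sphere was near (1.7, 4.9) before and (3.0, 6.6) after, so it travelled √(1.3² + 1.7²) ≈ 2.1 units.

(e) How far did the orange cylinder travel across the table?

3.8

From (2.7, 1.3) to (5.1, 4.2), the orange cylinder covered √(2.4² + 2.9²) ≈ 3.8 units.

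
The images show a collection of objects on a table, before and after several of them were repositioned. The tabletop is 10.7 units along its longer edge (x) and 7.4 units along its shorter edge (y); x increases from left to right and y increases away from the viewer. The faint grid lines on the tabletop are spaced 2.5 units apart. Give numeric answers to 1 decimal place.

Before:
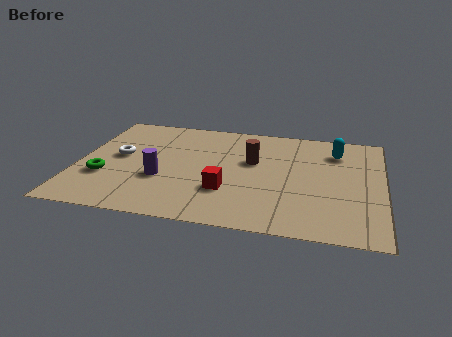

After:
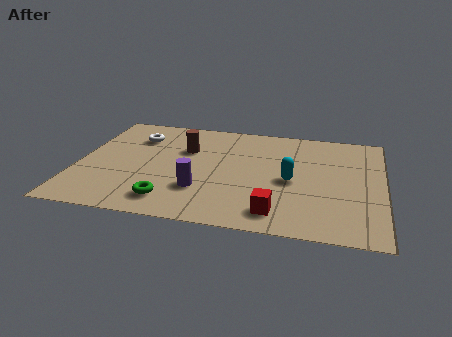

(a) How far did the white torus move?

1.6

From (1.4, 4.0) to (1.9, 5.5), the white torus covered √(0.5² + 1.5²) ≈ 1.6 units.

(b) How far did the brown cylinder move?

2.4

The brown cylinder moved from about (6.1, 4.5) to (3.7, 4.9), a distance of √(2.4² + 0.4²) ≈ 2.4.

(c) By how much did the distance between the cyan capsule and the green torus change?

-4.0

Before: roughly 8.6 units apart; after: 4.6. That's 4.0 units closer together.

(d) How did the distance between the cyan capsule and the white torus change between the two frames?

-1.8

The distance was about 7.8 in the first image and 6.0 in the second, so they moved 1.8 units closer together.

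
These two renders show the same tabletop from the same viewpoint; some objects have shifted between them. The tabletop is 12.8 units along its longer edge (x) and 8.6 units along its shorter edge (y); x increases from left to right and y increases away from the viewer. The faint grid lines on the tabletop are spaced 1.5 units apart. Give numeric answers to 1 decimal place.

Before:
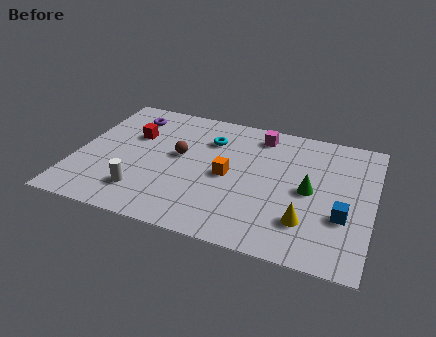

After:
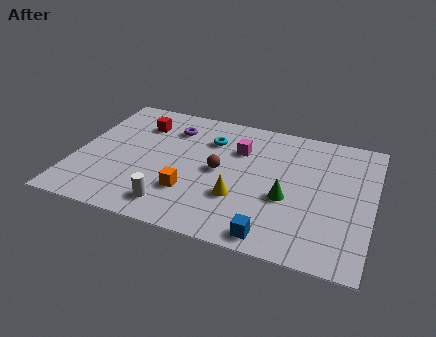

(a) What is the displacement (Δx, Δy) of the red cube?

(0.2, 0.9)

The red cube was at about (2.3, 5.6) and moved to about (2.5, 6.5).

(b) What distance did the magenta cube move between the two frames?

1.5

The magenta cube was near (7.7, 7.3) before and (6.9, 6.0) after, so it travelled √(0.8² + 1.3²) ≈ 1.5 units.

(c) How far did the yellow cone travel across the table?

3.0

The yellow cone moved from about (10.1, 2.2) to (7.2, 2.8), a distance of √(2.9² + 0.6²) ≈ 3.0.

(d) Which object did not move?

the cyan torus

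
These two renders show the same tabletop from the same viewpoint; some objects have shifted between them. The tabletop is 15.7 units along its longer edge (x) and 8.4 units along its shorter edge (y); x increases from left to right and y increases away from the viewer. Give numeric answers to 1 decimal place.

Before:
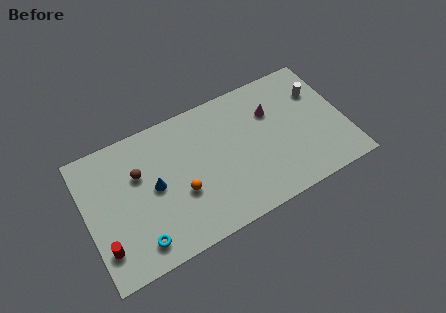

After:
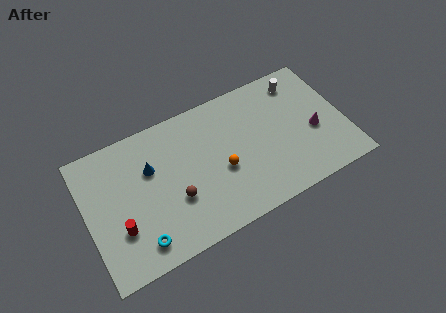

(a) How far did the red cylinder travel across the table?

1.2

The red cylinder was near (0.8, 2.0) before and (1.8, 2.7) after, so it travelled √(1.0² + 0.7²) ≈ 1.2 units.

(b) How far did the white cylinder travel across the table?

1.5

The white cylinder was near (14.4, 5.9) before and (13.4, 7.0) after, so it travelled √(1.0² + 1.1²) ≈ 1.5 units.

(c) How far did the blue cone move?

1.2

The blue cone was near (4.1, 4.3) before and (4.0, 5.5) after, so it travelled √(0.1² + 1.2²) ≈ 1.2 units.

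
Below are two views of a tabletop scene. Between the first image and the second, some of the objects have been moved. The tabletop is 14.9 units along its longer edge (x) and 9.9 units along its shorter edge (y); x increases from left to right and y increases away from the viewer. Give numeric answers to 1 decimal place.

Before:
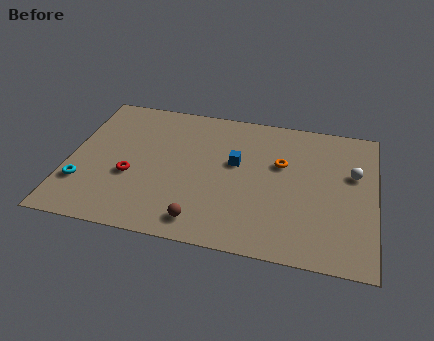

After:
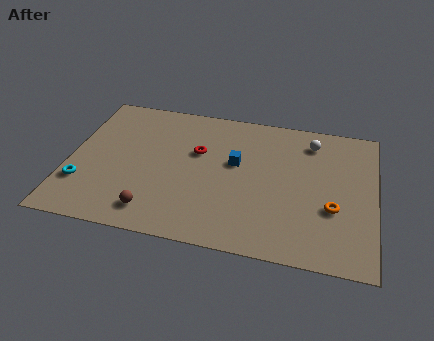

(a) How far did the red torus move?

3.9

From (3.1, 3.8) to (6.2, 6.2), the red torus covered √(3.1² + 2.4²) ≈ 3.9 units.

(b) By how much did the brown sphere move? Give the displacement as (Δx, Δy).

(-2.3, 0.2)

From the two frames, the brown sphere sits at roughly (6.7, 1.4) before and (4.4, 1.6) after.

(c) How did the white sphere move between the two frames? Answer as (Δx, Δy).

(-2.1, 1.9)

The white sphere was at about (13.8, 6.2) and moved to about (11.7, 8.1).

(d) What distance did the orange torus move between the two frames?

3.7

From (10.3, 6.2) to (12.9, 3.6), the orange torus covered √(2.6² + 2.6²) ≈ 3.7 units.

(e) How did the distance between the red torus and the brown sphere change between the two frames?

+0.6

The distance was about 4.3 in the first image and 4.9 in the second, so they moved 0.6 units further apart.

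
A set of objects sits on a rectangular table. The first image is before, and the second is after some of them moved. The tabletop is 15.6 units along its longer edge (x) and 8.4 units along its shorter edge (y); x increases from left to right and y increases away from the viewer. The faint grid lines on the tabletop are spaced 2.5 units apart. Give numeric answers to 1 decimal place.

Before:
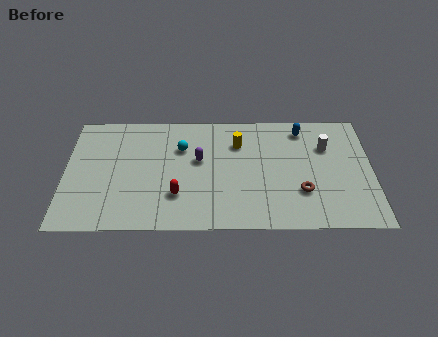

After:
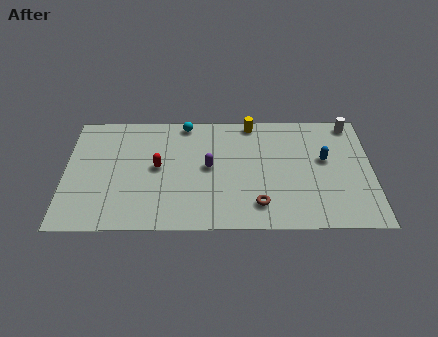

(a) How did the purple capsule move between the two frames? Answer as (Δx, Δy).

(0.5, -0.5)

The purple capsule was at about (6.8, 4.9) and moved to about (7.3, 4.4).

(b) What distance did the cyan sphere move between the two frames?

1.8

The cyan sphere moved from about (5.9, 5.8) to (6.1, 7.6), a distance of √(0.2² + 1.8²) ≈ 1.8.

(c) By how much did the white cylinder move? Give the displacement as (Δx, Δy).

(1.3, 1.7)

From the two frames, the white cylinder sits at roughly (13.3, 5.8) before and (14.6, 7.5) after.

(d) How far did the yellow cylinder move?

1.7

From (8.8, 6.1) to (9.5, 7.6), the yellow cylinder covered √(0.7² + 1.5²) ≈ 1.7 units.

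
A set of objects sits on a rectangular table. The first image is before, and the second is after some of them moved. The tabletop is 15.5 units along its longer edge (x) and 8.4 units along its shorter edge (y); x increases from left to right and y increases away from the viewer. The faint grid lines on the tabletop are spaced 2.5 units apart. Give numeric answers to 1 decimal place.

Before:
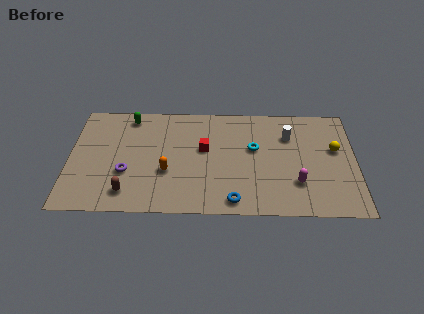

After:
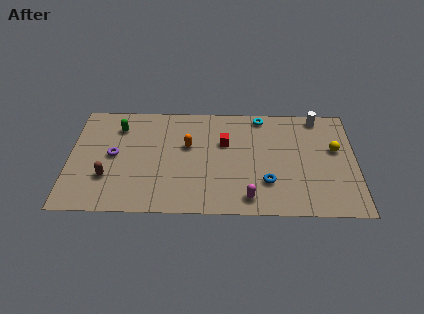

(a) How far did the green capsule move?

1.0

The green capsule was near (3.2, 7.3) before and (2.6, 6.5) after, so it travelled √(0.6² + 0.8²) ≈ 1.0 units.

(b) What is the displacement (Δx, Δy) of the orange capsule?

(1.1, 2.0)

From the two frames, the orange capsule sits at roughly (5.3, 3.1) before and (6.4, 5.1) after.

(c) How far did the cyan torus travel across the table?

2.5

The cyan torus moved from about (10.0, 5.0) to (10.4, 7.5), a distance of √(0.4² + 2.5²) ≈ 2.5.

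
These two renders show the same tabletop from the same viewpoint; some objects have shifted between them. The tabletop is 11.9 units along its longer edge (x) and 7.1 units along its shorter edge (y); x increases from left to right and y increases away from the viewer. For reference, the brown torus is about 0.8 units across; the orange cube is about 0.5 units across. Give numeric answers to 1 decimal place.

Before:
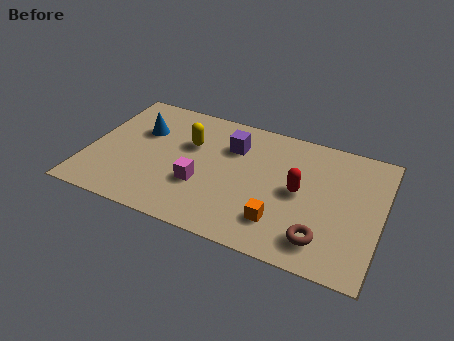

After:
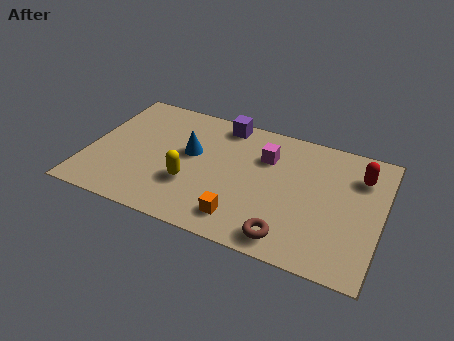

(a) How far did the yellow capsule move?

2.2

The yellow capsule was near (4.0, 4.6) before and (4.3, 2.4) after, so it travelled √(0.3² + 2.2²) ≈ 2.2 units.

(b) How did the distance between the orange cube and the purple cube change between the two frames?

+1.1

They were about 4.1 units apart before and 5.2 after — 1.1 units further apart.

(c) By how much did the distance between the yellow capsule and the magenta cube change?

+1.6

They were about 2.2 units apart before and 3.8 after — 1.6 units further apart.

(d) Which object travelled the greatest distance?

the magenta cube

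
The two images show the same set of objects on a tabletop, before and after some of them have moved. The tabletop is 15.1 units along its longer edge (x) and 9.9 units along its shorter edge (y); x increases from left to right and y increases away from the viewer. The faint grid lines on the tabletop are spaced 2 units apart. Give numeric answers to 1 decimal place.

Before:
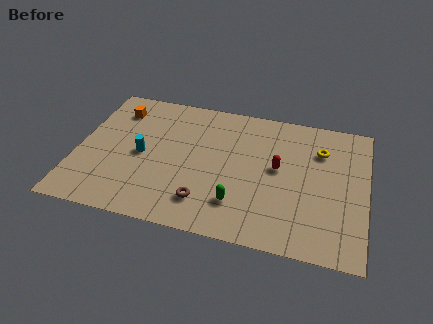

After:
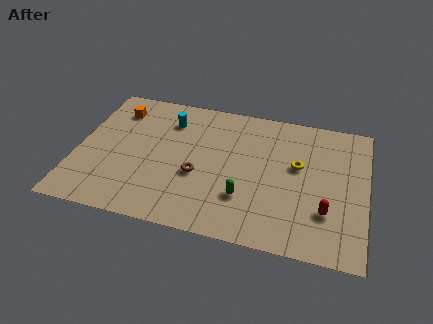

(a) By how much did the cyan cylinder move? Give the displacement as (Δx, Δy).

(1.2, 2.9)

The cyan cylinder was at about (3.4, 4.7) and moved to about (4.6, 7.6).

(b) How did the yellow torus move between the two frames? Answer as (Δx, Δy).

(-1.1, -1.4)

The yellow torus started near (12.6, 7.2) and ended near (11.5, 5.8).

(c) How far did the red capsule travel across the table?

3.6

From (10.5, 5.4) to (13.1, 2.9), the red capsule covered √(2.6² + 2.5²) ≈ 3.6 units.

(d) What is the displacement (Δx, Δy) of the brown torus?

(-0.5, 1.8)

The brown torus started near (6.9, 2.1) and ended near (6.4, 3.9).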